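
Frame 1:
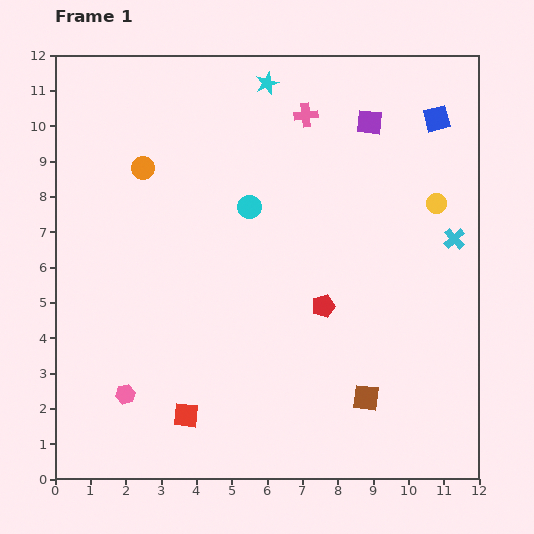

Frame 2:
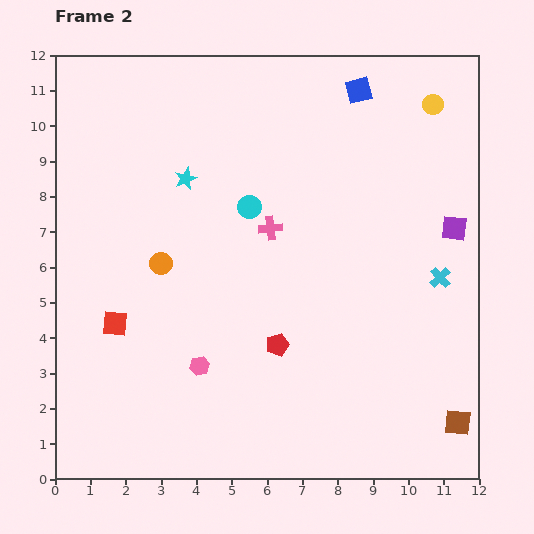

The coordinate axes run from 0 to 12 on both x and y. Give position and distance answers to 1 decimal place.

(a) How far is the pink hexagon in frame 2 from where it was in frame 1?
2.2

The pink hexagon moved from (2.0, 2.4) to (4.1, 3.2), a distance of √(2.1² + 0.8²) ≈ 2.2.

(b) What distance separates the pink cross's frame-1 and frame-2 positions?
3.4

The pink cross moved from (7.1, 10.3) to (6.1, 7.1), a distance of √(1.0² + 3.2²) ≈ 3.4.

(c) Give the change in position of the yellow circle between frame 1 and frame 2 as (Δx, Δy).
(-0.1, 2.8)

The yellow circle was at (10.8, 7.8) in frame 1 and (10.7, 10.6) in frame 2.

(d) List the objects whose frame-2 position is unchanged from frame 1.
the cyan circle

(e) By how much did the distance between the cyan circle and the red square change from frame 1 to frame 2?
-1.2

Distance in frame 1: 6.2. Distance in frame 2: 5.0.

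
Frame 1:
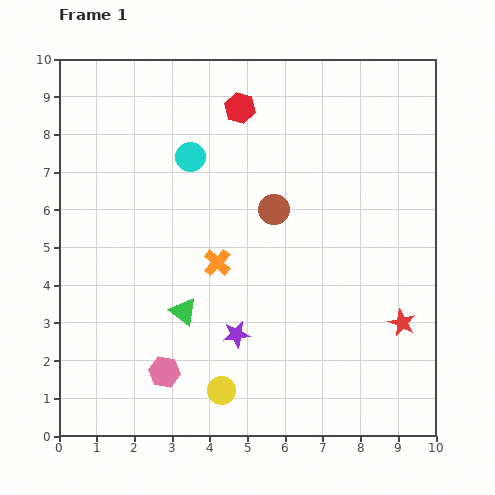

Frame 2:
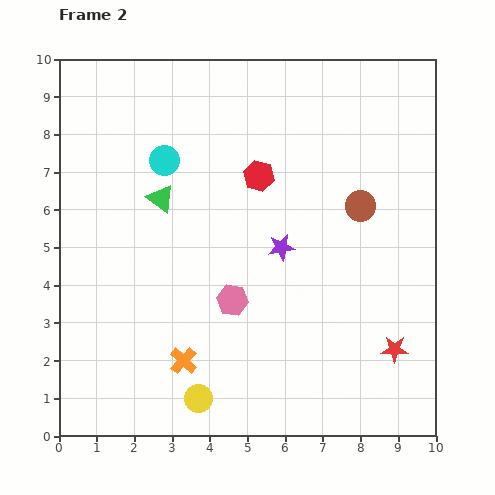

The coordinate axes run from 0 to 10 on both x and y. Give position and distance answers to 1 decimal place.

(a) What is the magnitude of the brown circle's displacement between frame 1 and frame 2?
2.3

The brown circle moved from (5.7, 6.0) to (8.0, 6.1), a distance of √(2.3² + 0.1²) ≈ 2.3.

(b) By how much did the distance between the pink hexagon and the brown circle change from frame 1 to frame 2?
-1.0

Distance in frame 1: 5.2. Distance in frame 2: 4.2.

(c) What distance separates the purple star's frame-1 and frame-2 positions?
2.6

The purple star moved from (4.7, 2.7) to (5.9, 5.0), a distance of √(1.2² + 2.3²) ≈ 2.6.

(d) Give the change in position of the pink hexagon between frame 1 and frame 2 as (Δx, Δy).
(1.8, 1.9)

The pink hexagon was at (2.8, 1.7) in frame 1 and (4.6, 3.6) in frame 2.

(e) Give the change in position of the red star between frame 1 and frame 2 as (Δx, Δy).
(-0.2, -0.7)

The red star was at (9.1, 3.0) in frame 1 and (8.9, 2.3) in frame 2.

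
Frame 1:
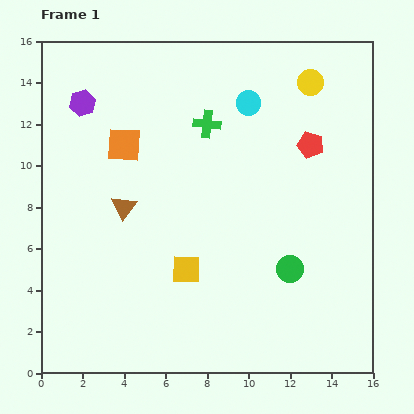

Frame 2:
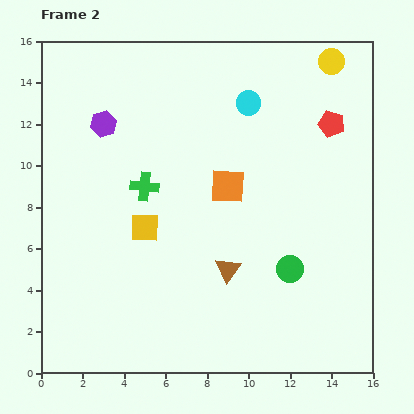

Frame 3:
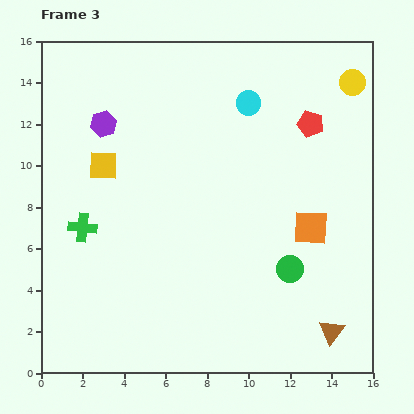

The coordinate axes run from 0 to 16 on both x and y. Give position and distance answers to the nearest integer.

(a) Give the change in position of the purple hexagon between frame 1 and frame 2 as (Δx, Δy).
(1, -1)

The purple hexagon was at (2, 13) in frame 1 and (3, 12) in frame 2.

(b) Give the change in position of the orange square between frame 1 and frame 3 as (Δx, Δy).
(9, -4)

The orange square was at (4, 11) in frame 1 and (13, 7) in frame 3.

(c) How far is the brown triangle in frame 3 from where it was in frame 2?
6

The brown triangle moved from (9, 5) to (14, 2), a distance of √(5² + 3²) ≈ 6.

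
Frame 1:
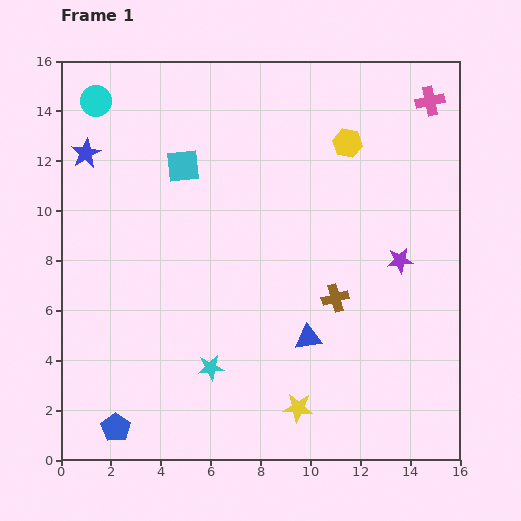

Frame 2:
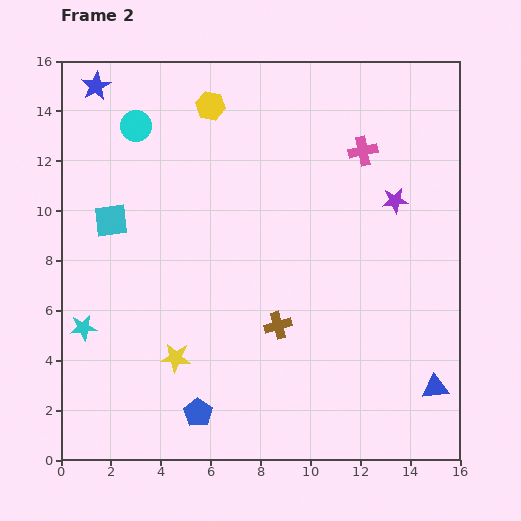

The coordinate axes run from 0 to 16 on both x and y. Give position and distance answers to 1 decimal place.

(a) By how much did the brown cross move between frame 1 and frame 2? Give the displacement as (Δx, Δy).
(-2.3, -1.1)

The brown cross was at (11.0, 6.5) in frame 1 and (8.7, 5.4) in frame 2.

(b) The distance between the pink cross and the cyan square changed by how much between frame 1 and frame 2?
+0.3

Distance in frame 1: 10.2. Distance in frame 2: 10.5.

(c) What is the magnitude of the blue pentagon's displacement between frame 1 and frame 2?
3.4

The blue pentagon moved from (2.2, 1.3) to (5.5, 1.9), a distance of √(3.3² + 0.6²) ≈ 3.4.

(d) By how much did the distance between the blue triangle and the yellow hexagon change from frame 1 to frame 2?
+6.4

Distance in frame 1: 8.0. Distance in frame 2: 14.4.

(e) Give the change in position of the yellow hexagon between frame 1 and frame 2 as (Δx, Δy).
(-5.5, 1.5)

The yellow hexagon was at (11.5, 12.7) in frame 1 and (6.0, 14.2) in frame 2.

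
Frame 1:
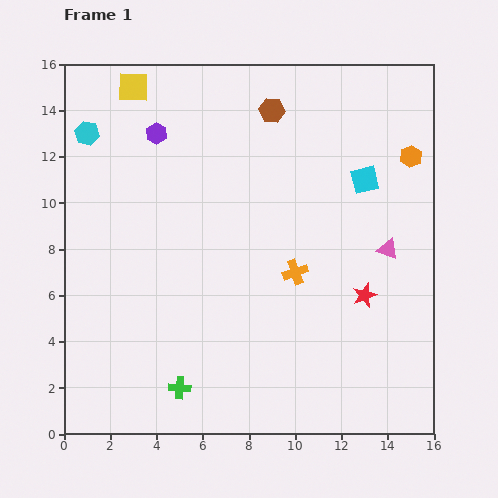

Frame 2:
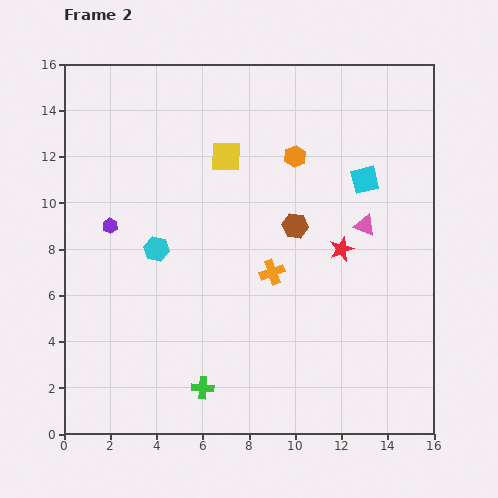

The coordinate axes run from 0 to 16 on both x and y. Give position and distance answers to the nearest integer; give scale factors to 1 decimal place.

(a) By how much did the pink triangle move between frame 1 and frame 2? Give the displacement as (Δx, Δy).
(-1, 1)

The pink triangle was at (14, 8) in frame 1 and (13, 9) in frame 2.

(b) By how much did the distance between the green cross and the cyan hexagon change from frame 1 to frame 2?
-6

Distance in frame 1: 12. Distance in frame 2: 6.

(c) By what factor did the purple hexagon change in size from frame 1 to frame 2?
0.7×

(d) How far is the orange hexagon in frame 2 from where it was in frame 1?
5

The orange hexagon moved from (15, 12) to (10, 12), a distance of √(5² + 0²) ≈ 5.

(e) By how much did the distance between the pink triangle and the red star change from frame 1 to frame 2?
-1

Distance in frame 1: 2. Distance in frame 2: 1.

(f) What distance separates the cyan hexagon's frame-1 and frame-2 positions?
6

The cyan hexagon moved from (1, 13) to (4, 8), a distance of √(3² + 5²) ≈ 6.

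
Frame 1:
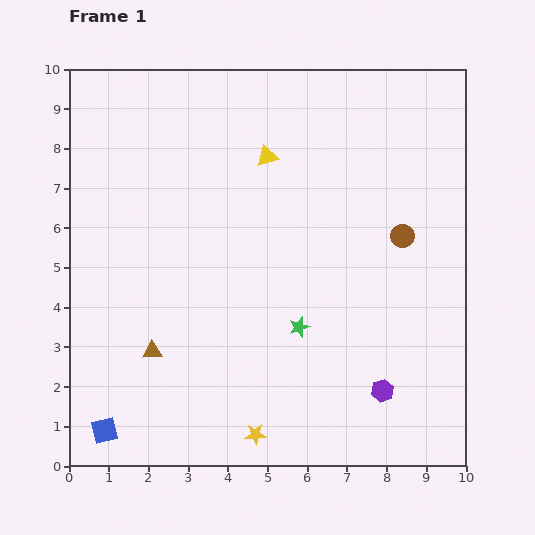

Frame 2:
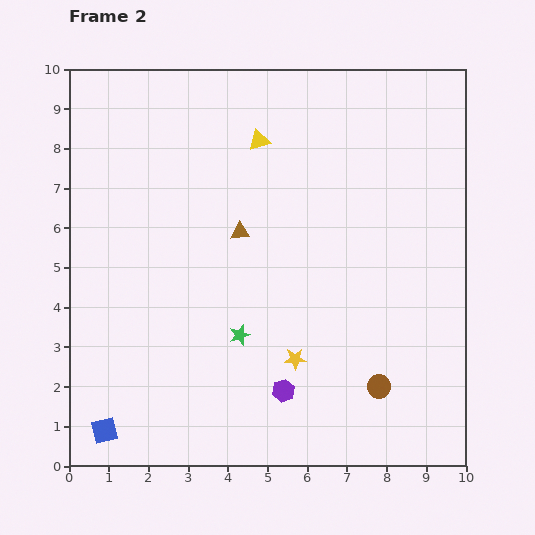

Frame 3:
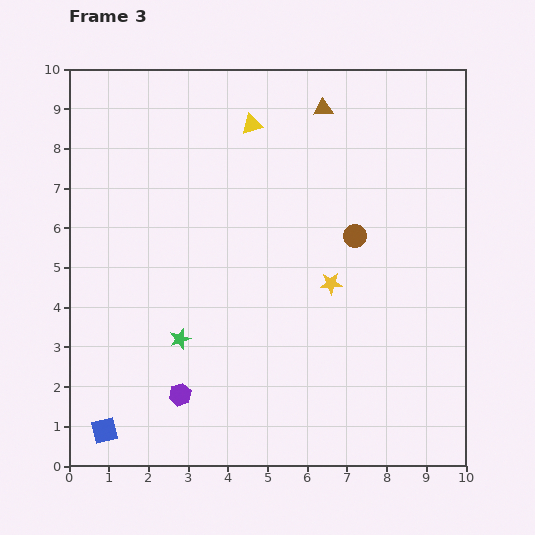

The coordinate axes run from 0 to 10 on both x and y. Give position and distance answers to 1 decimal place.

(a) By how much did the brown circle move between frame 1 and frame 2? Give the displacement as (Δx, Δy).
(-0.6, -3.8)

The brown circle was at (8.4, 5.8) in frame 1 and (7.8, 2.0) in frame 2.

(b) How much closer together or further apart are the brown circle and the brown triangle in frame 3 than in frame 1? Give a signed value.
-3.6

Distance in frame 1: 6.9. Distance in frame 3: 3.3.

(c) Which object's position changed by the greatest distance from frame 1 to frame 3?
the brown triangle

(moved 7.5; next 5.1)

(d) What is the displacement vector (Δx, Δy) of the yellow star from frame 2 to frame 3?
(0.9, 1.9)

The yellow star was at (5.7, 2.7) in frame 2 and (6.6, 4.6) in frame 3.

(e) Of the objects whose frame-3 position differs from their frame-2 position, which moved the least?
the yellow triangle

(moved 0.4)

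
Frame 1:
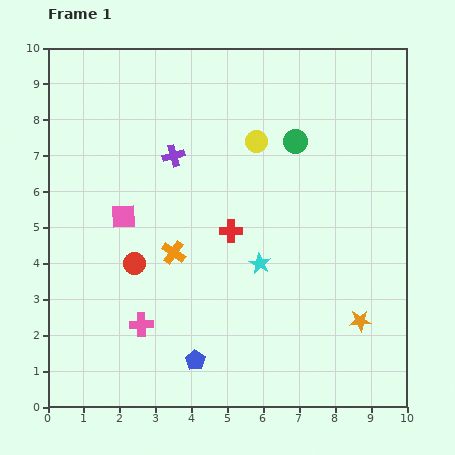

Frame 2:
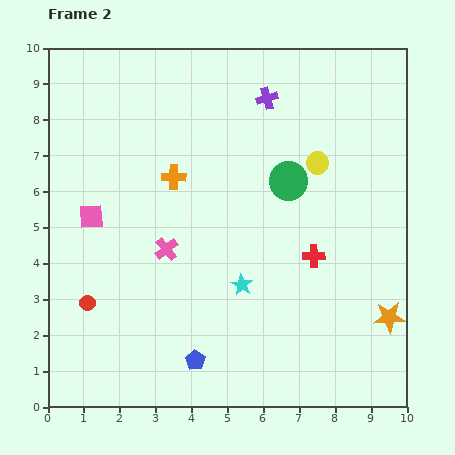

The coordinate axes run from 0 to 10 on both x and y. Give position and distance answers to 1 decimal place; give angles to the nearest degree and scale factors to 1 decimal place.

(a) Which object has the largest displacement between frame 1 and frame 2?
the purple cross

(moved 3.1; next 2.4)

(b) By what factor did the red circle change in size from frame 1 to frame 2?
0.7×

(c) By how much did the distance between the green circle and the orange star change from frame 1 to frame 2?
-0.6

Distance in frame 1: 5.3. Distance in frame 2: 4.7.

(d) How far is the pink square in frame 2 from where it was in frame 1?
0.9

The pink square moved from (2.1, 5.3) to (1.2, 5.3), a distance of √(0.9² + 0.0²) ≈ 0.9.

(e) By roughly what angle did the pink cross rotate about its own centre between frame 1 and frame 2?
39° counter-clockwise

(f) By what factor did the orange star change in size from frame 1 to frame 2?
1.5×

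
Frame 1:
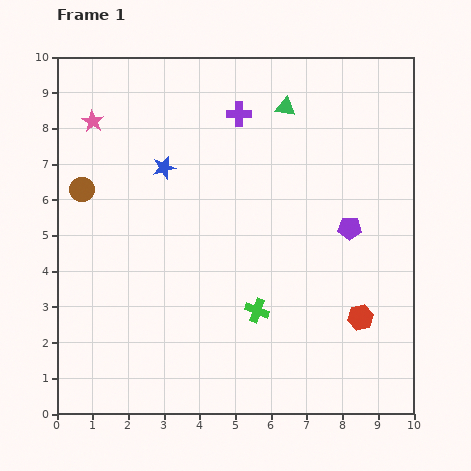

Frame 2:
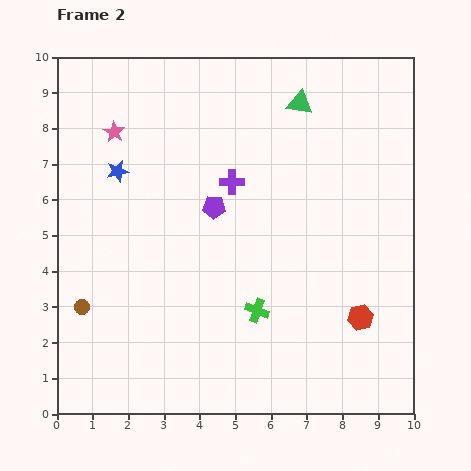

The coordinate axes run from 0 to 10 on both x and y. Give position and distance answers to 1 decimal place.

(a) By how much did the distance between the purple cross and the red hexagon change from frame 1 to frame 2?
-1.4

Distance in frame 1: 6.6. Distance in frame 2: 5.2.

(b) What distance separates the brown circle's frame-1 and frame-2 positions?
3.3

The brown circle moved from (0.7, 6.3) to (0.7, 3.0), a distance of √(0.0² + 3.3²) ≈ 3.3.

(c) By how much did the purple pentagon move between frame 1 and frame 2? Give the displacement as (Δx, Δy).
(-3.8, 0.6)

The purple pentagon was at (8.2, 5.2) in frame 1 and (4.4, 5.8) in frame 2.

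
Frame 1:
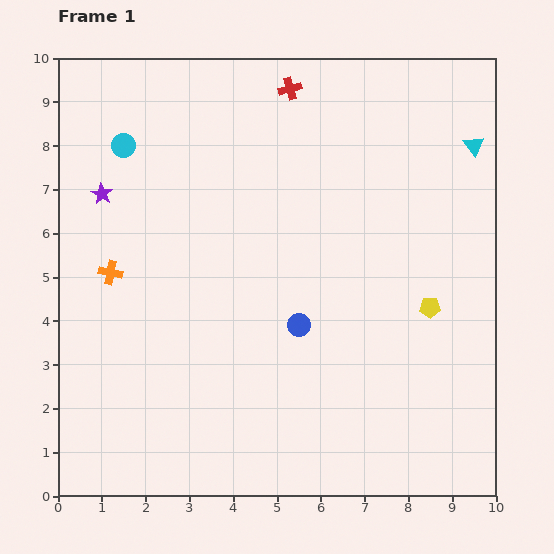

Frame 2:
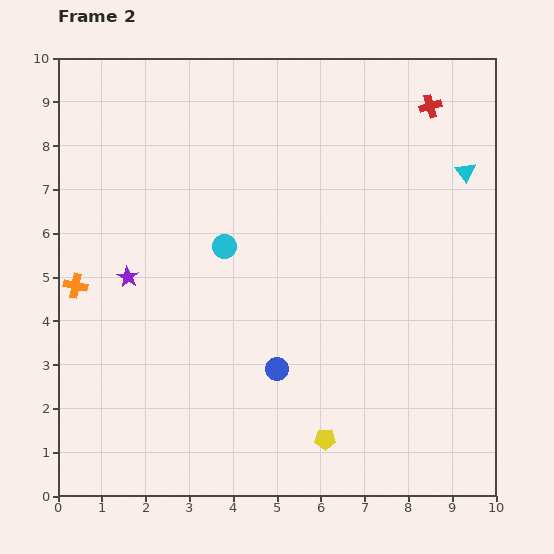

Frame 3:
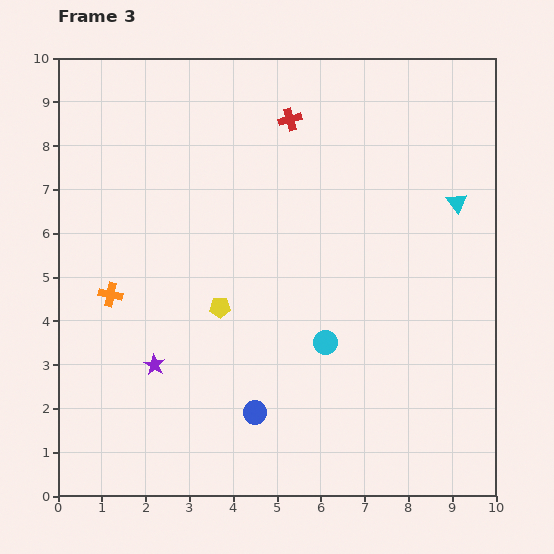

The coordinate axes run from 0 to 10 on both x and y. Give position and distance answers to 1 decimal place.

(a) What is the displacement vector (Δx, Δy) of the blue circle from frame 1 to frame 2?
(-0.5, -1.0)

The blue circle was at (5.5, 3.9) in frame 1 and (5.0, 2.9) in frame 2.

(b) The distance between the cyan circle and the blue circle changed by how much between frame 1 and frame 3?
-3.4

Distance in frame 1: 5.7. Distance in frame 3: 2.3.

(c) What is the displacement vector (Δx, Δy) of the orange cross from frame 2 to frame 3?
(0.8, -0.2)

The orange cross was at (0.4, 4.8) in frame 2 and (1.2, 4.6) in frame 3.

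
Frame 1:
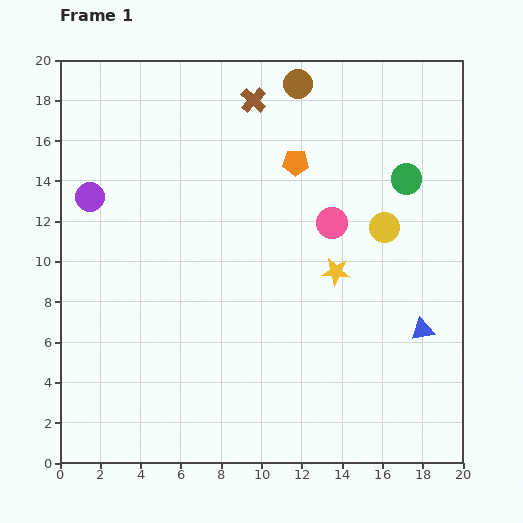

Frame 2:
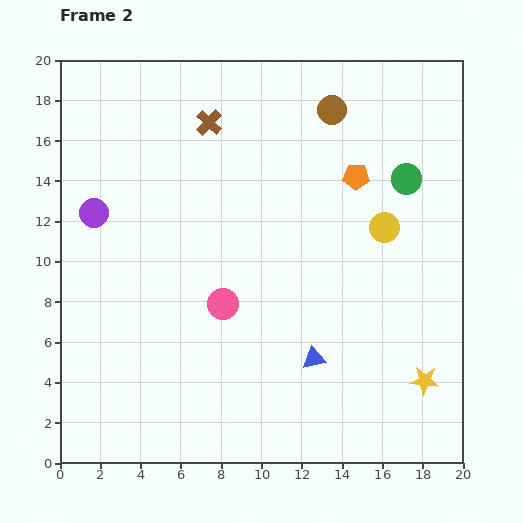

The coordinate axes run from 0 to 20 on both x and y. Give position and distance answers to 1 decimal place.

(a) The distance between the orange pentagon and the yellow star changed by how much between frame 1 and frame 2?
+4.9

Distance in frame 1: 5.8. Distance in frame 2: 10.7.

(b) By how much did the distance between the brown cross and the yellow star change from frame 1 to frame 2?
+7.3

Distance in frame 1: 9.4. Distance in frame 2: 16.7.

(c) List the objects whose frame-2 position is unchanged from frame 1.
the yellow circle, the green circle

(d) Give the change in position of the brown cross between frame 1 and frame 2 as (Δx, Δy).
(-2.2, -1.1)

The brown cross was at (9.6, 18.0) in frame 1 and (7.4, 16.9) in frame 2.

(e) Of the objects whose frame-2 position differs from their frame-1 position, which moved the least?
the purple circle

(moved 0.8)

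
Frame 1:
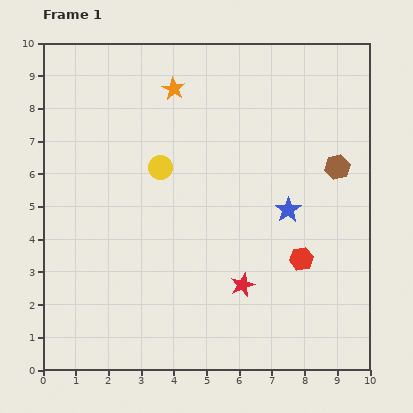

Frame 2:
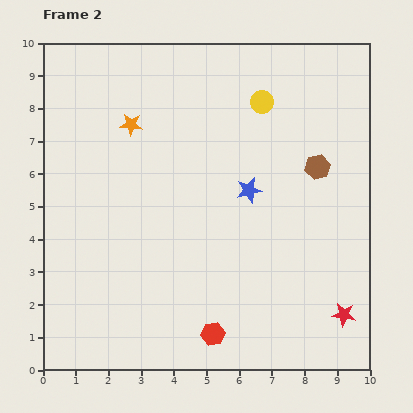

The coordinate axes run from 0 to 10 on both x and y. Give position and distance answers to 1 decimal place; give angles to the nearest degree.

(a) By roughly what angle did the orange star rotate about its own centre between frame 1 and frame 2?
26° counter-clockwise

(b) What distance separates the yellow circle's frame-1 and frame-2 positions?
3.7

The yellow circle moved from (3.6, 6.2) to (6.7, 8.2), a distance of √(3.1² + 2.0²) ≈ 3.7.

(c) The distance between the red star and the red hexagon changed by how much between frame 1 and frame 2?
+2.0

Distance in frame 1: 2.0. Distance in frame 2: 4.0.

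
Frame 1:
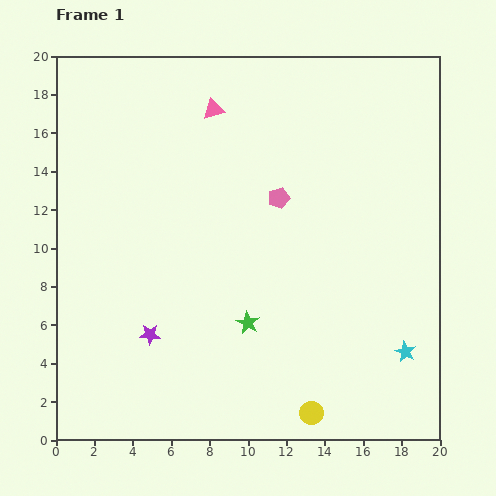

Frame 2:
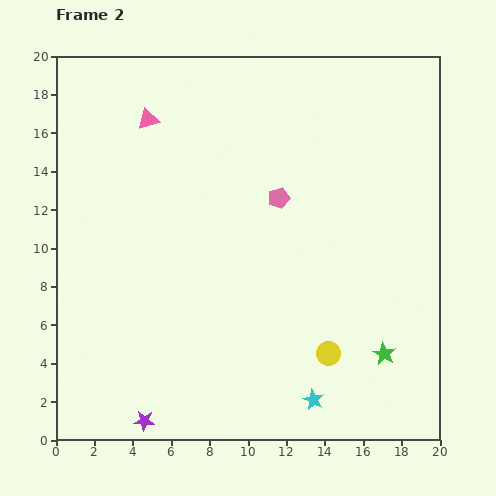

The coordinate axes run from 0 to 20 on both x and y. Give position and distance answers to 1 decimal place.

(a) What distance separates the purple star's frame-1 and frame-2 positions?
4.5

The purple star moved from (4.9, 5.5) to (4.6, 1.0), a distance of √(0.3² + 4.5²) ≈ 4.5.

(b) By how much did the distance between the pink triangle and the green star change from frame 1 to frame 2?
+6.1

Distance in frame 1: 11.2. Distance in frame 2: 17.3.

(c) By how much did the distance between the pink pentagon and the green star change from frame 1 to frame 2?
+3.1

Distance in frame 1: 6.7. Distance in frame 2: 9.8.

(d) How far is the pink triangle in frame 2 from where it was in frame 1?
3.4

The pink triangle moved from (8.2, 17.2) to (4.8, 16.7), a distance of √(3.4² + 0.5²) ≈ 3.4.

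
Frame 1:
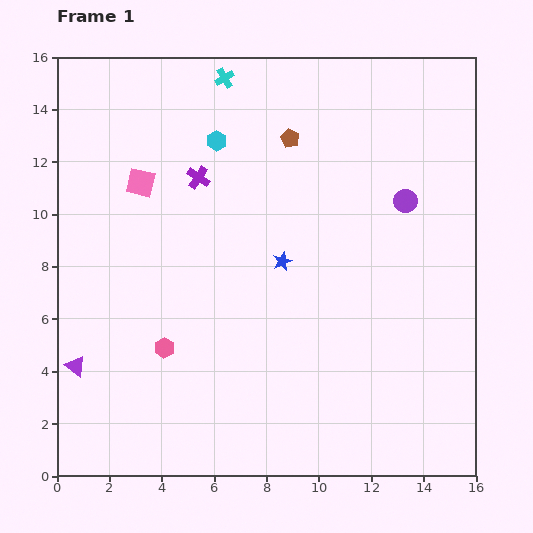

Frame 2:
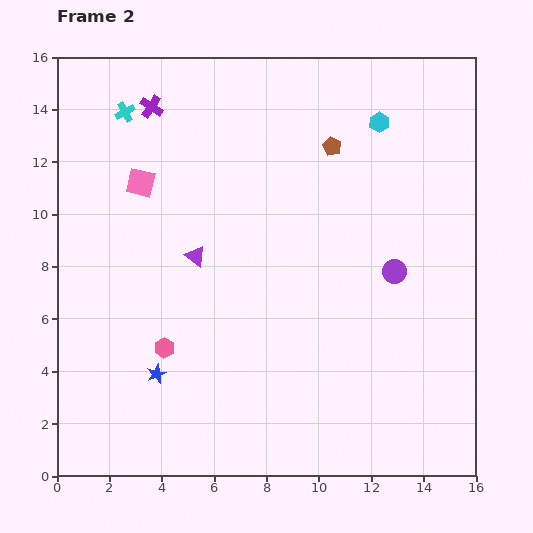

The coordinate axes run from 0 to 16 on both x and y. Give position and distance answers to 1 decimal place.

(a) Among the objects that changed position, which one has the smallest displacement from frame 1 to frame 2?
the brown pentagon

(moved 1.6)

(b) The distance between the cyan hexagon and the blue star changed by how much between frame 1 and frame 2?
+7.6

Distance in frame 1: 5.2. Distance in frame 2: 12.8.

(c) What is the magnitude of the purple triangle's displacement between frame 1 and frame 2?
6.2

The purple triangle moved from (0.7, 4.2) to (5.3, 8.4), a distance of √(4.6² + 4.2²) ≈ 6.2.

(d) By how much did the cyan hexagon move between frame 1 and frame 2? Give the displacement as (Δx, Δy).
(6.2, 0.7)

The cyan hexagon was at (6.1, 12.8) in frame 1 and (12.3, 13.5) in frame 2.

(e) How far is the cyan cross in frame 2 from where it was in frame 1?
4.0

The cyan cross moved from (6.4, 15.2) to (2.6, 13.9), a distance of √(3.8² + 1.3²) ≈ 4.0.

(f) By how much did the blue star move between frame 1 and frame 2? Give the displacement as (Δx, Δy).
(-4.8, -4.3)

The blue star was at (8.6, 8.2) in frame 1 and (3.8, 3.9) in frame 2.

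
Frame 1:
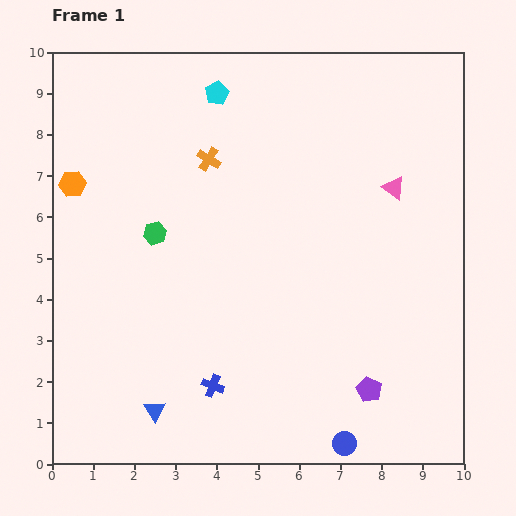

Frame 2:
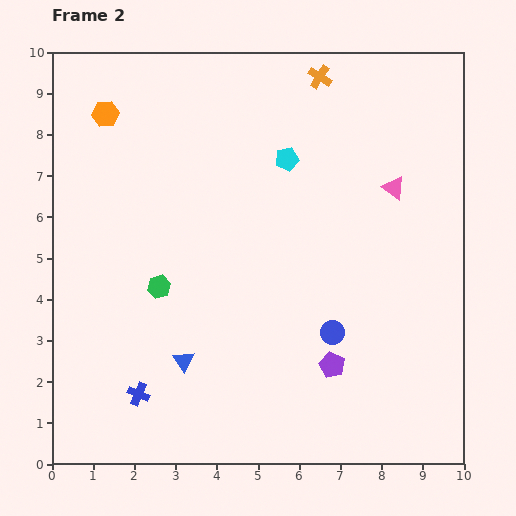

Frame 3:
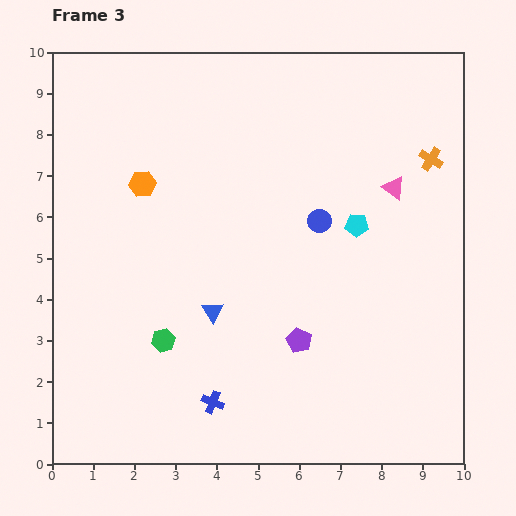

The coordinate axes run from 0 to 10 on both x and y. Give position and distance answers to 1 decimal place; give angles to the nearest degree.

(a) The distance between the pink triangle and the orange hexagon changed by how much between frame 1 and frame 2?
-0.6

Distance in frame 1: 7.8. Distance in frame 2: 7.2.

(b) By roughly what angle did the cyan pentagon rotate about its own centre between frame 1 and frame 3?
30° clockwise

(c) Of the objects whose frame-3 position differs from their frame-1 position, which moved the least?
the blue cross

(moved 0.4)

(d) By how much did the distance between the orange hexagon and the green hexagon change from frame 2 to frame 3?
-0.6

Distance in frame 2: 4.4. Distance in frame 3: 3.8.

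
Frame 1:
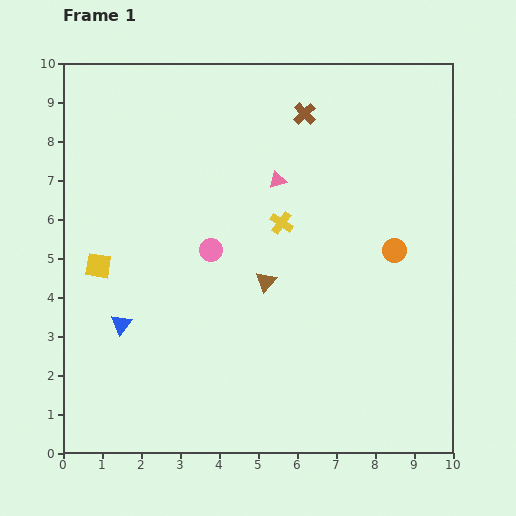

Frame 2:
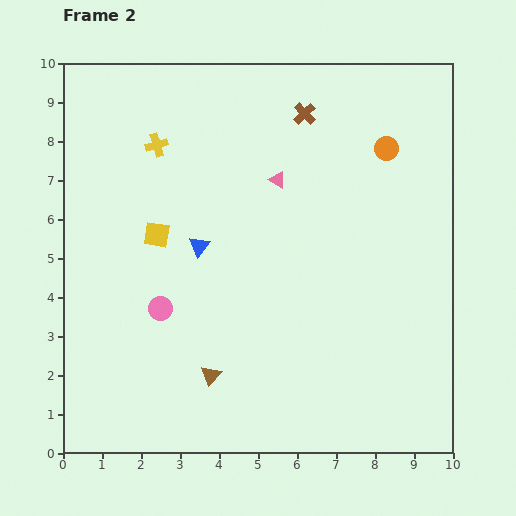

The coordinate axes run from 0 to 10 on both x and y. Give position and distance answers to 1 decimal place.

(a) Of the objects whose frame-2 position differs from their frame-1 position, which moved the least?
the yellow square

(moved 1.7)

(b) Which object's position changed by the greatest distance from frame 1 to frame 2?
the yellow cross

(moved 3.8; next 2.8)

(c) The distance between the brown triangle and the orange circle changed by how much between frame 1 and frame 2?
+3.9

Distance in frame 1: 3.4. Distance in frame 2: 7.3.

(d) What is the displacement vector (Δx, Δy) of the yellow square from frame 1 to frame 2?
(1.5, 0.8)

The yellow square was at (0.9, 4.8) in frame 1 and (2.4, 5.6) in frame 2.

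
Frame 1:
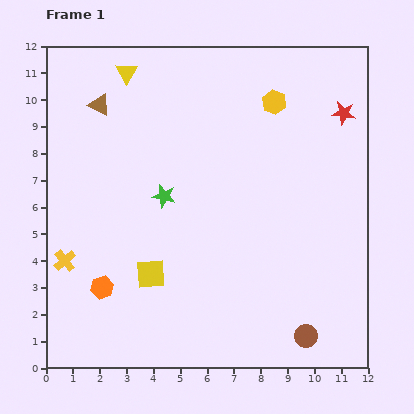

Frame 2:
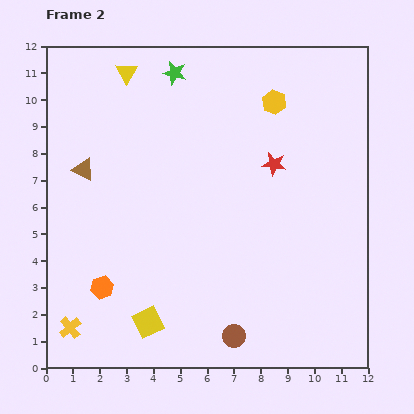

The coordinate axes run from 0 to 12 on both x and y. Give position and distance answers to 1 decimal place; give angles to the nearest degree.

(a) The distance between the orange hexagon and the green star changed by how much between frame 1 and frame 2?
+4.3

Distance in frame 1: 4.1. Distance in frame 2: 8.4.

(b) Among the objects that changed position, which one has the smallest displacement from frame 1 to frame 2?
the yellow square

(moved 1.8)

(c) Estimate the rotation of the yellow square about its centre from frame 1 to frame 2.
21° counter-clockwise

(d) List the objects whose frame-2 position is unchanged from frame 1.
the yellow hexagon, the orange hexagon, the yellow triangle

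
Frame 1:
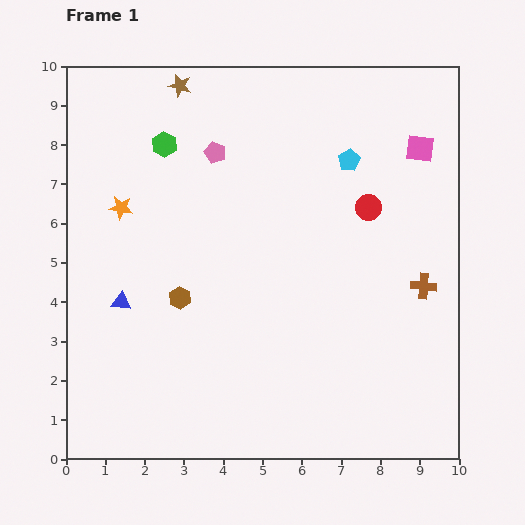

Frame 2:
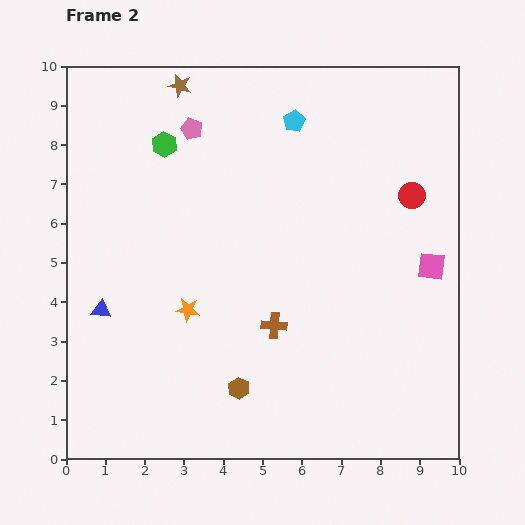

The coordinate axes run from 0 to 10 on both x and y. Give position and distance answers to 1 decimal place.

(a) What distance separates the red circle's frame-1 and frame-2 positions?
1.1

The red circle moved from (7.7, 6.4) to (8.8, 6.7), a distance of √(1.1² + 0.3²) ≈ 1.1.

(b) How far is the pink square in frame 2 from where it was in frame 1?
3.0

The pink square moved from (9.0, 7.9) to (9.3, 4.9), a distance of √(0.3² + 3.0²) ≈ 3.0.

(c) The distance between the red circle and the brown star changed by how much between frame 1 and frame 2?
+0.8

Distance in frame 1: 5.7. Distance in frame 2: 6.5.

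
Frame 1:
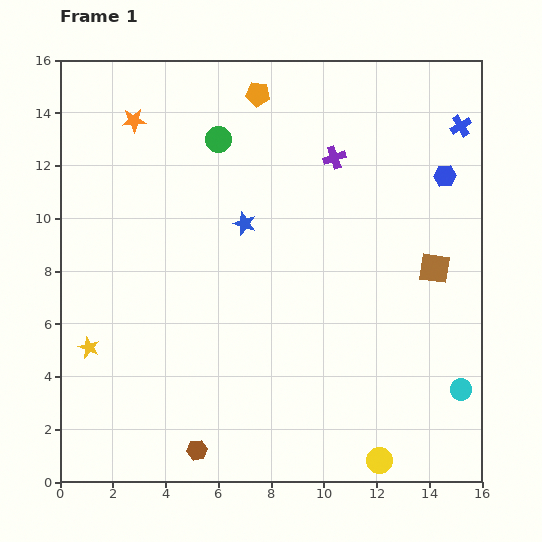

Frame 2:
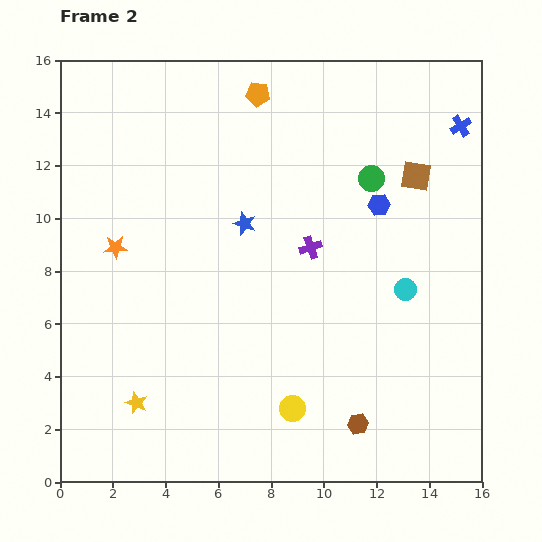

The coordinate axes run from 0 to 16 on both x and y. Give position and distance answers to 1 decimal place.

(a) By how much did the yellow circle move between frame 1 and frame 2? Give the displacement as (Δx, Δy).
(-3.3, 2.0)

The yellow circle was at (12.1, 0.8) in frame 1 and (8.8, 2.8) in frame 2.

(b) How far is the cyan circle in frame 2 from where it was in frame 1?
4.3

The cyan circle moved from (15.2, 3.5) to (13.1, 7.3), a distance of √(2.1² + 3.8²) ≈ 4.3.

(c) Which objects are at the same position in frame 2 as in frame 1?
the blue cross, the blue star, the orange pentagon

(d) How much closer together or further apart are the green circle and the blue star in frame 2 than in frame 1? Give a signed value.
+1.7

Distance in frame 1: 3.4. Distance in frame 2: 5.1.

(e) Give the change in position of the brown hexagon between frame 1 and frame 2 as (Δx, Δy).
(6.1, 1.0)

The brown hexagon was at (5.2, 1.2) in frame 1 and (11.3, 2.2) in frame 2.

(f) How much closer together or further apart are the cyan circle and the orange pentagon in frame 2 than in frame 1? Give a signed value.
-4.3

Distance in frame 1: 13.6. Distance in frame 2: 9.3.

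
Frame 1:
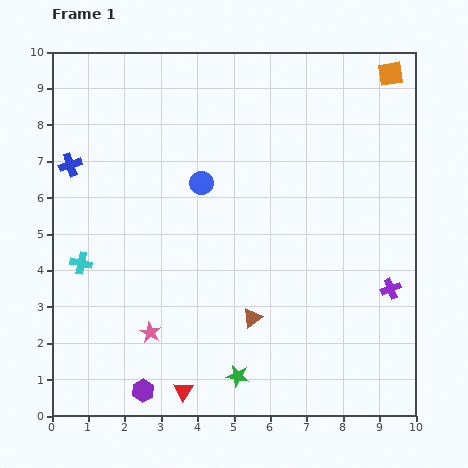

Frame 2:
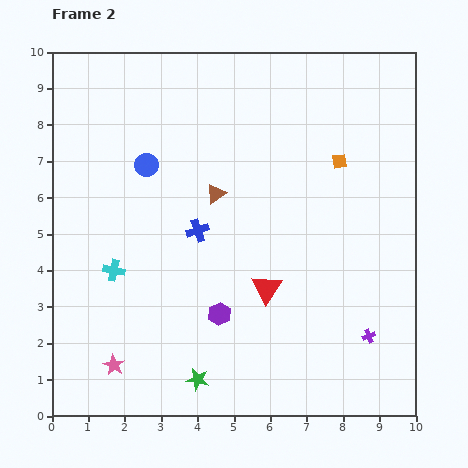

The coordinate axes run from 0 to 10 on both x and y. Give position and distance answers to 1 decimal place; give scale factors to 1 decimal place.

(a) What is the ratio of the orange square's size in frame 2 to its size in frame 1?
0.6×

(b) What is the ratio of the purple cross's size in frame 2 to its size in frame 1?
0.7×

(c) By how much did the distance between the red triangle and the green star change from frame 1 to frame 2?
+1.5

Distance in frame 1: 1.6. Distance in frame 2: 3.1.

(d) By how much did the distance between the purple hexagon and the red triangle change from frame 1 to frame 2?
+0.4

Distance in frame 1: 1.1. Distance in frame 2: 1.5.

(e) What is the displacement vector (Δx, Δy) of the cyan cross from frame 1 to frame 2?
(0.9, -0.2)

The cyan cross was at (0.8, 4.2) in frame 1 and (1.7, 4.0) in frame 2.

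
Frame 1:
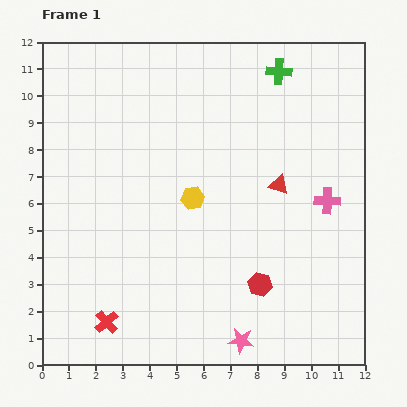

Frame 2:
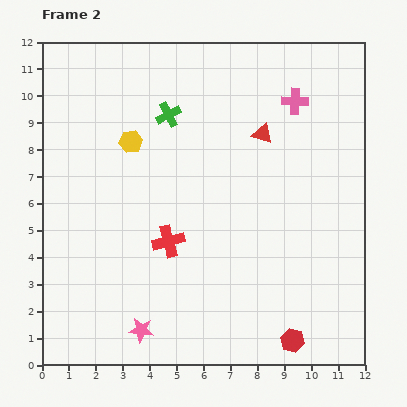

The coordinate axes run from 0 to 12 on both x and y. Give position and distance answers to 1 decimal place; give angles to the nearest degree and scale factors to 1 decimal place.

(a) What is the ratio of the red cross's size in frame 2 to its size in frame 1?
1.3×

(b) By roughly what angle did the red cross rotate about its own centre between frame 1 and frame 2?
27° clockwise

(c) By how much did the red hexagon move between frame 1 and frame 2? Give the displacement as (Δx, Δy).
(1.2, -2.1)

The red hexagon was at (8.1, 3.0) in frame 1 and (9.3, 0.9) in frame 2.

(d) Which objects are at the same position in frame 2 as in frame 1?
none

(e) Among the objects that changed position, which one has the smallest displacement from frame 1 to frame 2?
the red triangle

(moved 2.0)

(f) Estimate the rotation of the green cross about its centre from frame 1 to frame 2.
31° counter-clockwise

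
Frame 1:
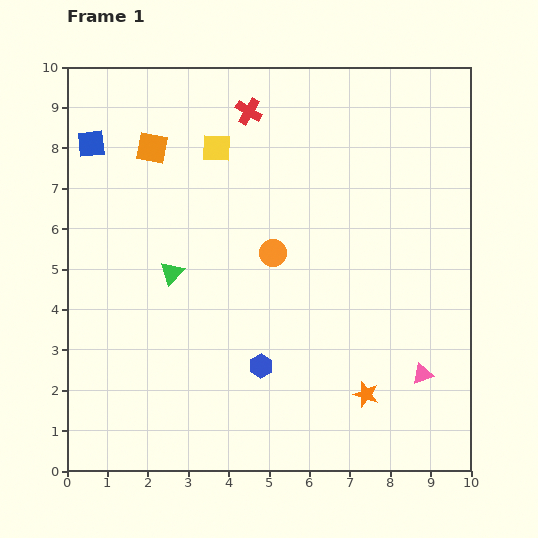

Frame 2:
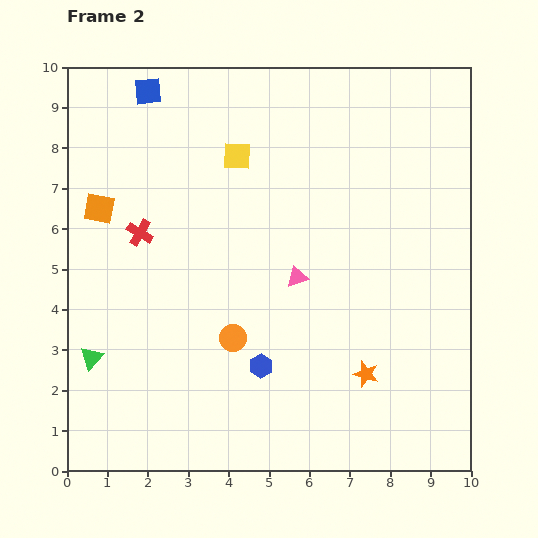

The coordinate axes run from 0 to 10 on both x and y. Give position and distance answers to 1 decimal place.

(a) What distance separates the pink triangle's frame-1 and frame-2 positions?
3.9

The pink triangle moved from (8.8, 2.4) to (5.7, 4.8), a distance of √(3.1² + 2.4²) ≈ 3.9.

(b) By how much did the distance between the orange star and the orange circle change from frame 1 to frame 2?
-0.8

Distance in frame 1: 4.2. Distance in frame 2: 3.4.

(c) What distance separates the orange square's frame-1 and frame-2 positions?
2.0

The orange square moved from (2.1, 8.0) to (0.8, 6.5), a distance of √(1.3² + 1.5²) ≈ 2.0.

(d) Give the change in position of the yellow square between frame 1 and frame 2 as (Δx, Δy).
(0.5, -0.2)

The yellow square was at (3.7, 8.0) in frame 1 and (4.2, 7.8) in frame 2.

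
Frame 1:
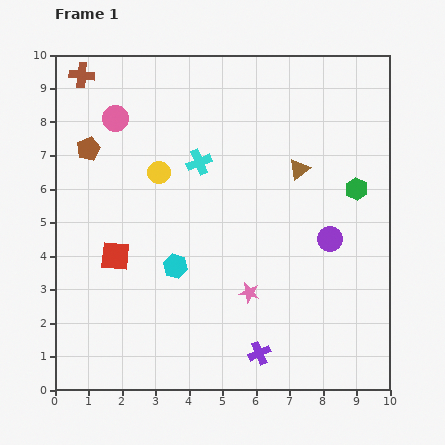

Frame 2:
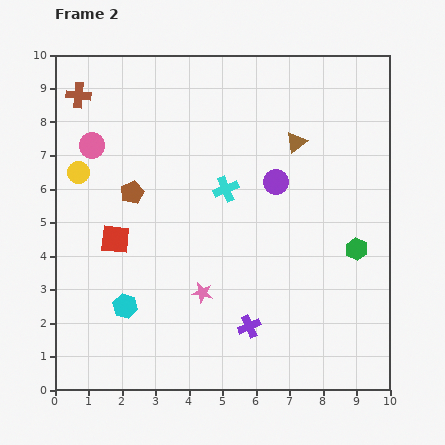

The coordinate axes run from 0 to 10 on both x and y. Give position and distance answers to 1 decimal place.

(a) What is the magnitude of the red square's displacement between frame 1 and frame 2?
0.5

The red square moved from (1.8, 4.0) to (1.8, 4.5), a distance of √(0.0² + 0.5²) ≈ 0.5.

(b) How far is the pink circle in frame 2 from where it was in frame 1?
1.1

The pink circle moved from (1.8, 8.1) to (1.1, 7.3), a distance of √(0.7² + 0.8²) ≈ 1.1.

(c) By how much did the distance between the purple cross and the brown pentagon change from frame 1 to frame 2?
-2.7

Distance in frame 1: 8.0. Distance in frame 2: 5.3.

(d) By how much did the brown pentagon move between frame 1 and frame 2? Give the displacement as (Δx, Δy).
(1.3, -1.3)

The brown pentagon was at (1.0, 7.2) in frame 1 and (2.3, 5.9) in frame 2.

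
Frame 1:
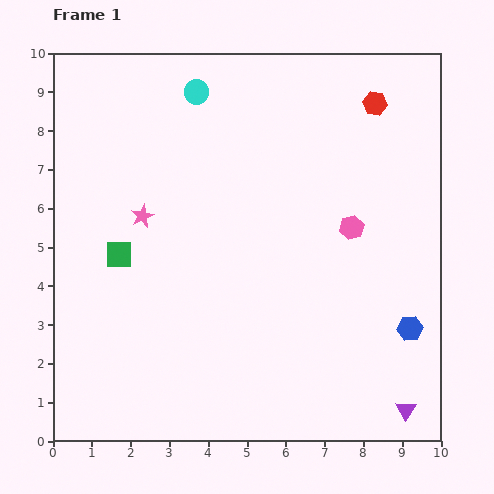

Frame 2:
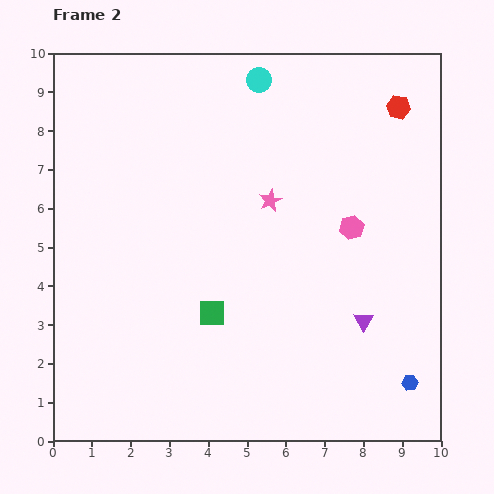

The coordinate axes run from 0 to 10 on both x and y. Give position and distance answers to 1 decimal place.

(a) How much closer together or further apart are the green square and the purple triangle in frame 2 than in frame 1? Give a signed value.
-4.5

Distance in frame 1: 8.4. Distance in frame 2: 3.9.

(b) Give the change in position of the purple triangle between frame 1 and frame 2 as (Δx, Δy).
(-1.1, 2.3)

The purple triangle was at (9.1, 0.8) in frame 1 and (8.0, 3.1) in frame 2.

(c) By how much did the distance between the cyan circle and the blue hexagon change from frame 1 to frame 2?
+0.5

Distance in frame 1: 8.2. Distance in frame 2: 8.7.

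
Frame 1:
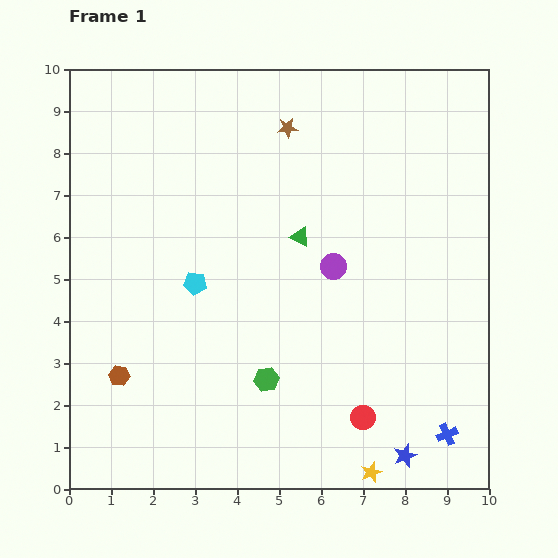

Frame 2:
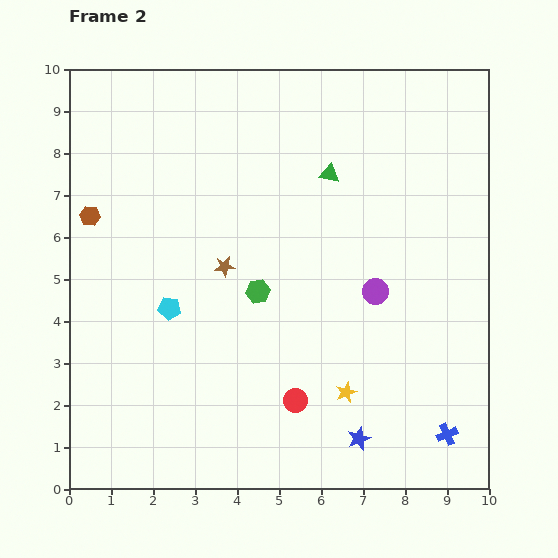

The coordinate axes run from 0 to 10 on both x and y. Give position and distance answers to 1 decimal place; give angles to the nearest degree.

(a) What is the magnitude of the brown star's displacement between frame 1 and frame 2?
3.6

The brown star moved from (5.2, 8.6) to (3.7, 5.3), a distance of √(1.5² + 3.3²) ≈ 3.6.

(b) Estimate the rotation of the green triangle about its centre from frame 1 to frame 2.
16° counter-clockwise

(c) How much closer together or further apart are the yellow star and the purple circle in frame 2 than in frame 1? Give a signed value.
-2.5

Distance in frame 1: 5.0. Distance in frame 2: 2.5.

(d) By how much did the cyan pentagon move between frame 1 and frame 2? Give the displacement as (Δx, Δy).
(-0.6, -0.6)

The cyan pentagon was at (3.0, 4.9) in frame 1 and (2.4, 4.3) in frame 2.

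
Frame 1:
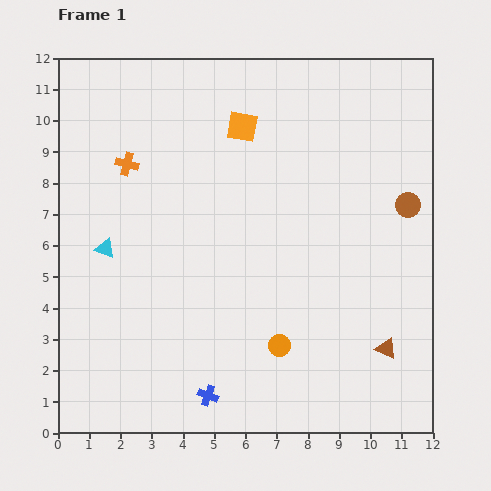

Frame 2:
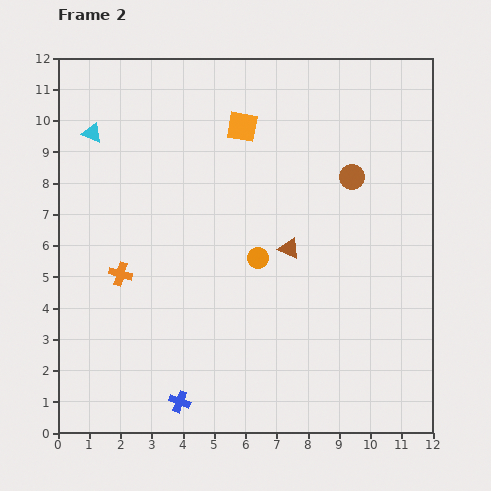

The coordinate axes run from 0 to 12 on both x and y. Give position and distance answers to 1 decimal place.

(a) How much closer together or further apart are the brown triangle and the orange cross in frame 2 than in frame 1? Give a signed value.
-4.7

Distance in frame 1: 10.2. Distance in frame 2: 5.5.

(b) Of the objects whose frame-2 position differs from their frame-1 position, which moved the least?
the blue cross

(moved 0.9)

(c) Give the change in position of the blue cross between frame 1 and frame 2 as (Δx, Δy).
(-0.9, -0.2)

The blue cross was at (4.8, 1.2) in frame 1 and (3.9, 1.0) in frame 2.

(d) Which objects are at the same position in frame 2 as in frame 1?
the orange square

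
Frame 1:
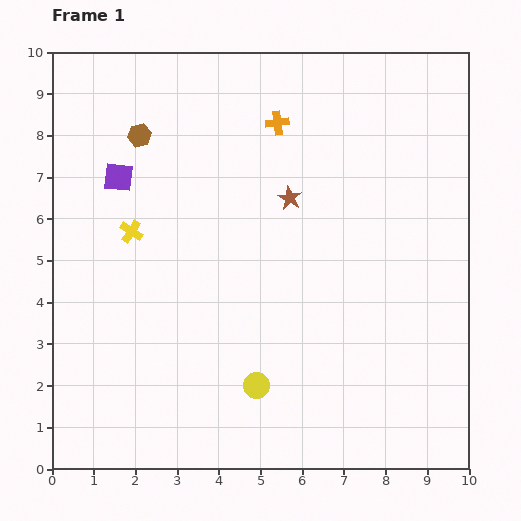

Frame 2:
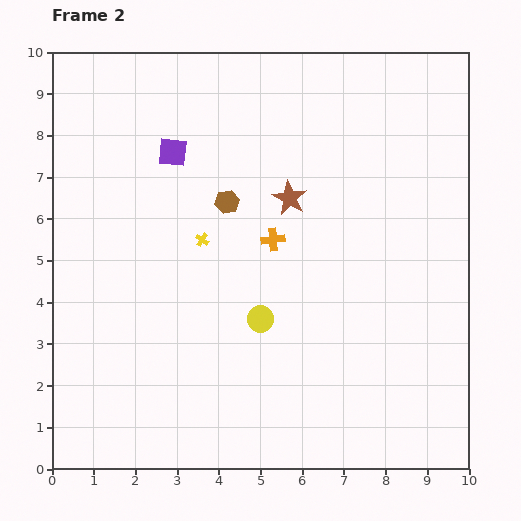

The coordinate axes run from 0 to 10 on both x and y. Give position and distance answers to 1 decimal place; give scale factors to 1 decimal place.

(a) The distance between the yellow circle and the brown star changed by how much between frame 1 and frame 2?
-1.6

Distance in frame 1: 4.6. Distance in frame 2: 3.0.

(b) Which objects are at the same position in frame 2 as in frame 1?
the brown star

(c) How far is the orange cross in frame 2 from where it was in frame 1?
2.8

The orange cross moved from (5.4, 8.3) to (5.3, 5.5), a distance of √(0.1² + 2.8²) ≈ 2.8.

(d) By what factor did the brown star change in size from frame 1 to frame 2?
1.4×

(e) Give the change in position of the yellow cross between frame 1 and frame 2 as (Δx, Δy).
(1.7, -0.2)

The yellow cross was at (1.9, 5.7) in frame 1 and (3.6, 5.5) in frame 2.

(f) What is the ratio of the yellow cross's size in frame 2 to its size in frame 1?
0.6×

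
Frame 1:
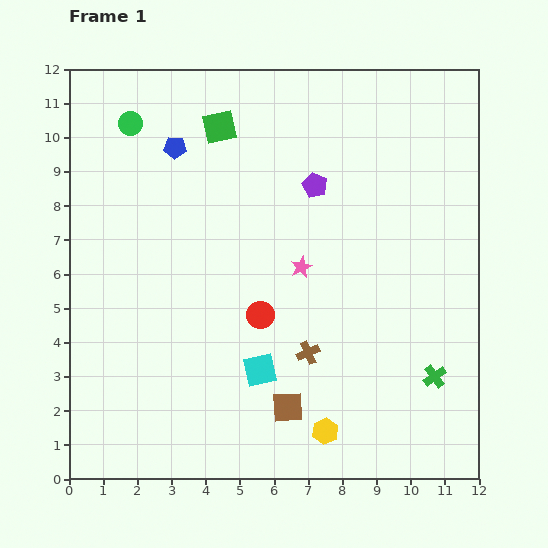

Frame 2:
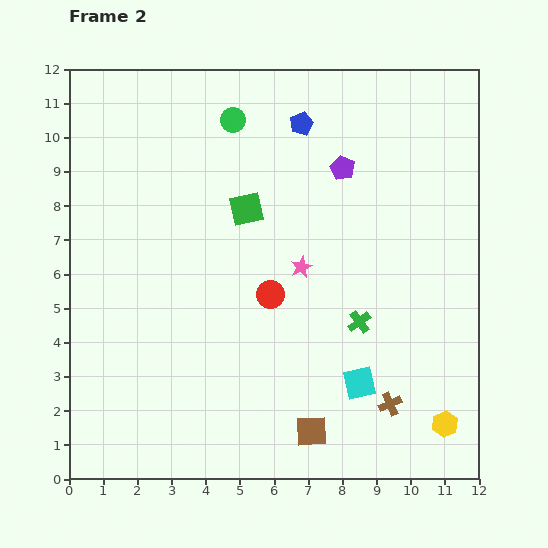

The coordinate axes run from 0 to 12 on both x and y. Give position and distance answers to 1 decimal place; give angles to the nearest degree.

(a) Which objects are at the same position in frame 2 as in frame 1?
the pink star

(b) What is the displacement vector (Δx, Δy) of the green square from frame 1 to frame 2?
(0.8, -2.4)

The green square was at (4.4, 10.3) in frame 1 and (5.2, 7.9) in frame 2.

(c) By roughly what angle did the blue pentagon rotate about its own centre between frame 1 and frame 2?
25° counter-clockwise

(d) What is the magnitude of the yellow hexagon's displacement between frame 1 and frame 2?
3.5

The yellow hexagon moved from (7.5, 1.4) to (11.0, 1.6), a distance of √(3.5² + 0.2²) ≈ 3.5.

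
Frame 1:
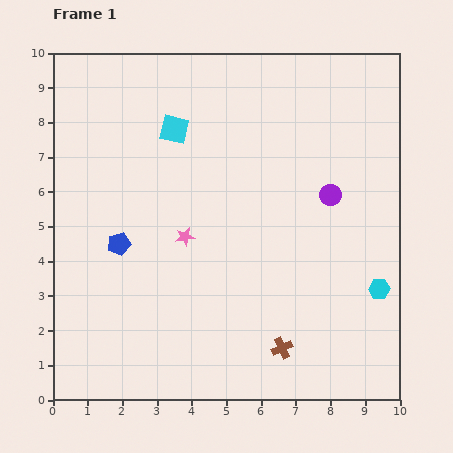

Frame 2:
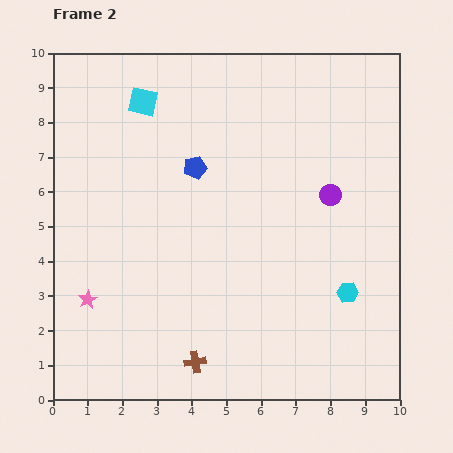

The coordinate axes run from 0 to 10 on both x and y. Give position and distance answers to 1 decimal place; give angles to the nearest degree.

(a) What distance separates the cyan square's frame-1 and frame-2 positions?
1.2

The cyan square moved from (3.5, 7.8) to (2.6, 8.6), a distance of √(0.9² + 0.8²) ≈ 1.2.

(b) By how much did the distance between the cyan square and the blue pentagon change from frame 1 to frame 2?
-1.3

Distance in frame 1: 3.7. Distance in frame 2: 2.4.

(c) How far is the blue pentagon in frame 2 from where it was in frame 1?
3.1

The blue pentagon moved from (1.9, 4.5) to (4.1, 6.7), a distance of √(2.2² + 2.2²) ≈ 3.1.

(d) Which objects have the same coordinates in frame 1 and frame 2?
the purple circle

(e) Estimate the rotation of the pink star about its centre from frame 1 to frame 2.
17° counter-clockwise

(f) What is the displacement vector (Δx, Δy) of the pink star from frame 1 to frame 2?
(-2.8, -1.8)

The pink star was at (3.8, 4.7) in frame 1 and (1.0, 2.9) in frame 2.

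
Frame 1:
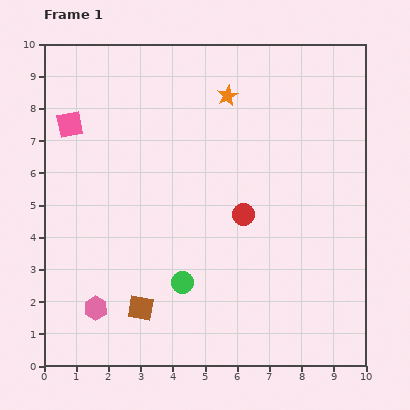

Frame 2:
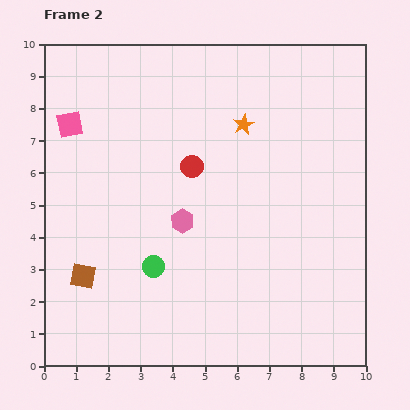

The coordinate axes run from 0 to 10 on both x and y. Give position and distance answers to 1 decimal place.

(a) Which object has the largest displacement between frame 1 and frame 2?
the pink hexagon

(moved 3.8; next 2.2)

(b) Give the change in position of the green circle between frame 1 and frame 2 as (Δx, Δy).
(-0.9, 0.5)

The green circle was at (4.3, 2.6) in frame 1 and (3.4, 3.1) in frame 2.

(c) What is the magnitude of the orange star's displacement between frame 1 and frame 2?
1.0

The orange star moved from (5.7, 8.4) to (6.2, 7.5), a distance of √(0.5² + 0.9²) ≈ 1.0.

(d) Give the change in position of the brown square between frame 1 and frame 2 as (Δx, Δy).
(-1.8, 1.0)

The brown square was at (3.0, 1.8) in frame 1 and (1.2, 2.8) in frame 2.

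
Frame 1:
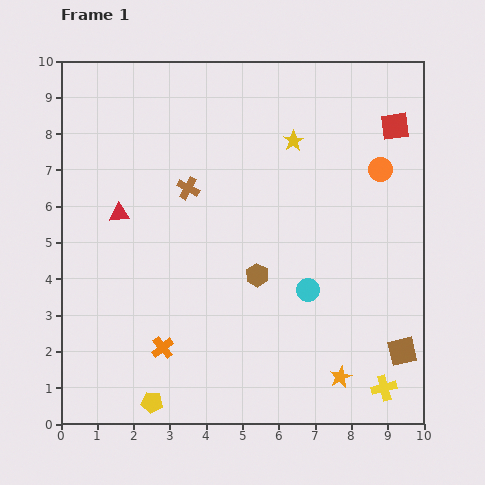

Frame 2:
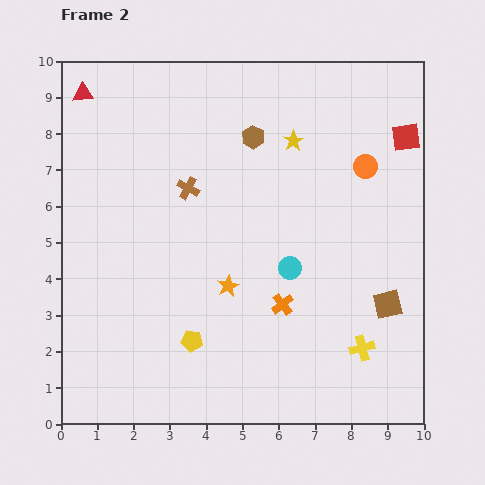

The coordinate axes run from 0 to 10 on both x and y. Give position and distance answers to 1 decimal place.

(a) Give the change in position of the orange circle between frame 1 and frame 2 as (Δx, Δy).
(-0.4, 0.1)

The orange circle was at (8.8, 7.0) in frame 1 and (8.4, 7.1) in frame 2.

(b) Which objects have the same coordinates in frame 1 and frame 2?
the brown cross, the yellow star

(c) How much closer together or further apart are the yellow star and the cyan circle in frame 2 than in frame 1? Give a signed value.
-0.6

Distance in frame 1: 4.1. Distance in frame 2: 3.5.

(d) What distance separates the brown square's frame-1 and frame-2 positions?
1.4

The brown square moved from (9.4, 2.0) to (9.0, 3.3), a distance of √(0.4² + 1.3²) ≈ 1.4.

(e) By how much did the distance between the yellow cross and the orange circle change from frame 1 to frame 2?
-1.0

Distance in frame 1: 6.0. Distance in frame 2: 5.0.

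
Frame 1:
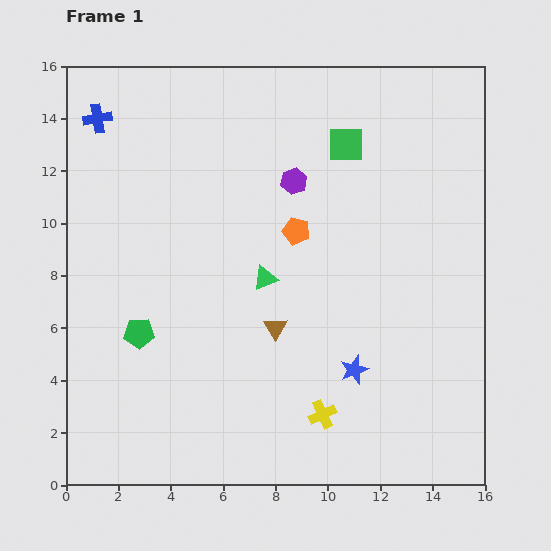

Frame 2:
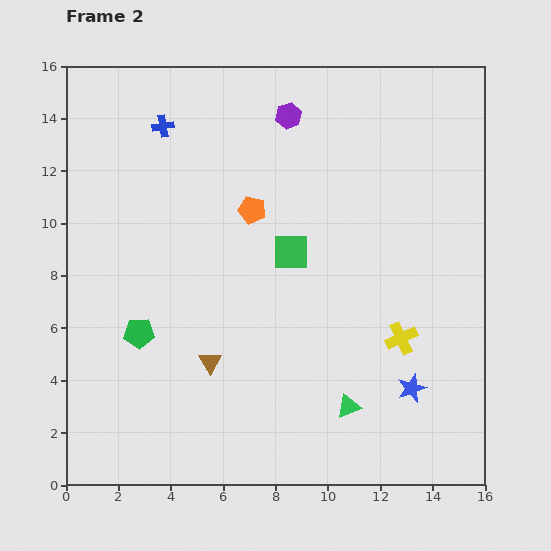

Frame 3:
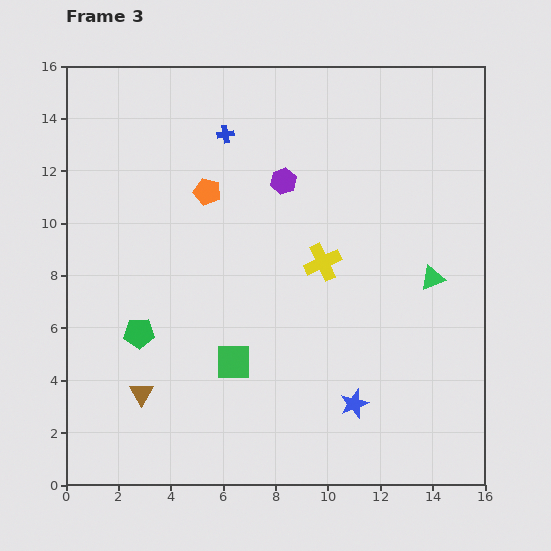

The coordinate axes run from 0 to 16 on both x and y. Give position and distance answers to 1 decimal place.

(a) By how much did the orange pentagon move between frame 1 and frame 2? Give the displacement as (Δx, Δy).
(-1.7, 0.8)

The orange pentagon was at (8.8, 9.7) in frame 1 and (7.1, 10.5) in frame 2.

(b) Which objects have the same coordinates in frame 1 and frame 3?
the green pentagon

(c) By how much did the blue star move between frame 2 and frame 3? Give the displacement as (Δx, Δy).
(-2.2, -0.6)

The blue star was at (13.2, 3.7) in frame 2 and (11.0, 3.1) in frame 3.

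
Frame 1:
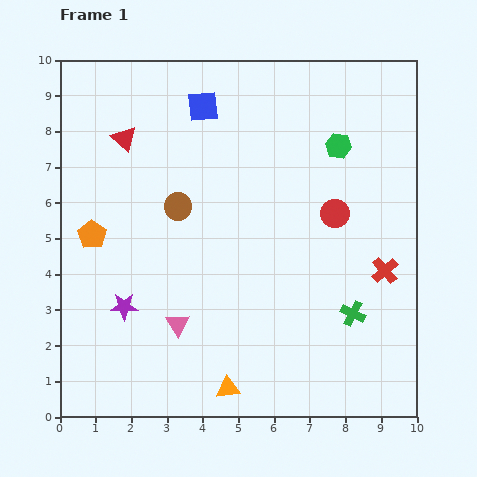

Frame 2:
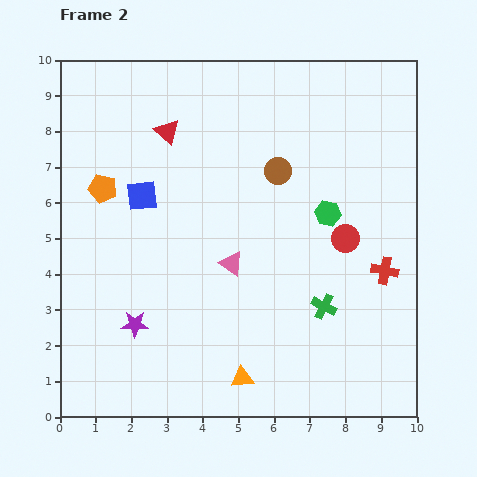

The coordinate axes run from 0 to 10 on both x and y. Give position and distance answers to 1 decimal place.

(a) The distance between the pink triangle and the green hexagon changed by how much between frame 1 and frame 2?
-3.7

Distance in frame 1: 6.7. Distance in frame 2: 3.0.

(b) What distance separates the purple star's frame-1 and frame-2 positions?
0.6

The purple star moved from (1.8, 3.1) to (2.1, 2.6), a distance of √(0.3² + 0.5²) ≈ 0.6.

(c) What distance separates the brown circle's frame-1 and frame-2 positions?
3.0

The brown circle moved from (3.3, 5.9) to (6.1, 6.9), a distance of √(2.8² + 1.0²) ≈ 3.0.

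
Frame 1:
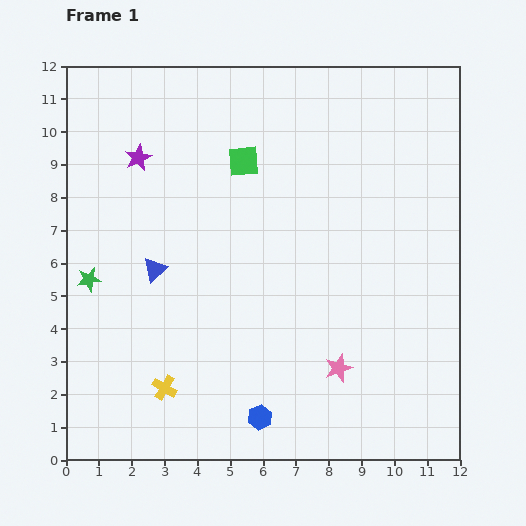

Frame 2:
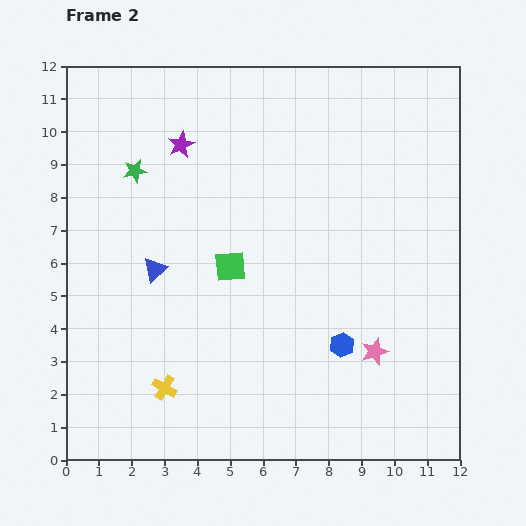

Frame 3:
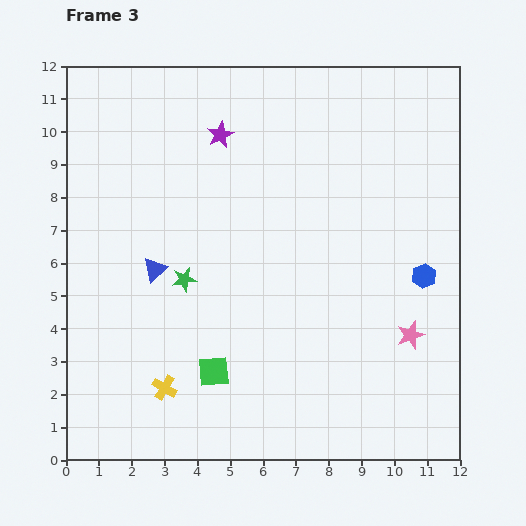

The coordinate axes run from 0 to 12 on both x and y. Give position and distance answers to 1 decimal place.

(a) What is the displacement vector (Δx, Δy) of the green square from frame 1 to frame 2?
(-0.4, -3.2)

The green square was at (5.4, 9.1) in frame 1 and (5.0, 5.9) in frame 2.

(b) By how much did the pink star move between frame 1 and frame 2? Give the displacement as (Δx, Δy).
(1.1, 0.5)

The pink star was at (8.3, 2.8) in frame 1 and (9.4, 3.3) in frame 2.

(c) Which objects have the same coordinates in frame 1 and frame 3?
the blue triangle, the yellow cross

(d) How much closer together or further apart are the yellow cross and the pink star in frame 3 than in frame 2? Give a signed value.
+1.2

Distance in frame 2: 6.5. Distance in frame 3: 7.7.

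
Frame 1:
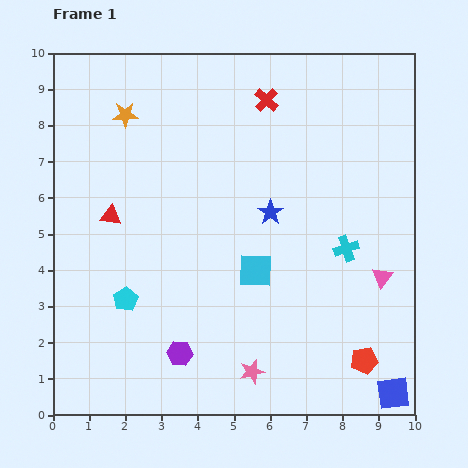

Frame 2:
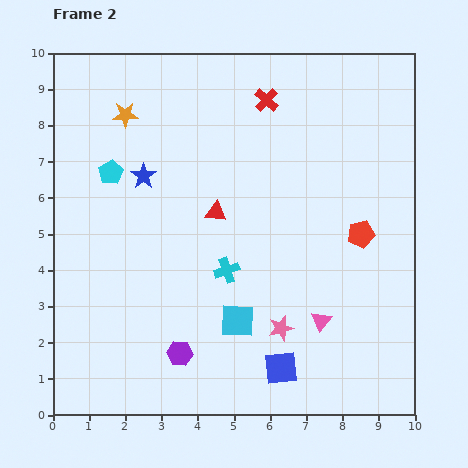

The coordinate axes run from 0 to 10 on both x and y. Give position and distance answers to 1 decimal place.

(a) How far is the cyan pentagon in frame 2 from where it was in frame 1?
3.5

The cyan pentagon moved from (2.0, 3.2) to (1.6, 6.7), a distance of √(0.4² + 3.5²) ≈ 3.5.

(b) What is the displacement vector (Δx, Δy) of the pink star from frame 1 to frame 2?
(0.8, 1.2)

The pink star was at (5.5, 1.2) in frame 1 and (6.3, 2.4) in frame 2.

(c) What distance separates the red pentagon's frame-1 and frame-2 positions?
3.5

The red pentagon moved from (8.6, 1.5) to (8.5, 5.0), a distance of √(0.1² + 3.5²) ≈ 3.5.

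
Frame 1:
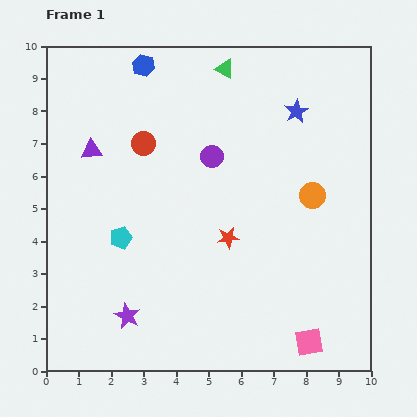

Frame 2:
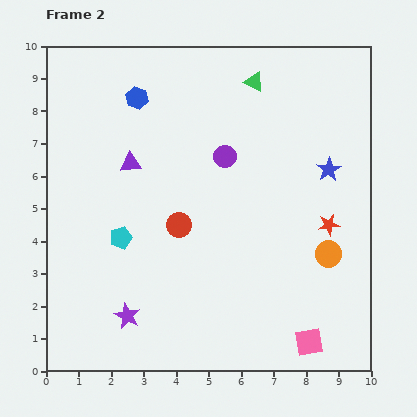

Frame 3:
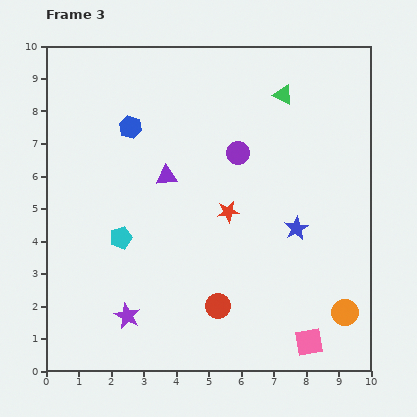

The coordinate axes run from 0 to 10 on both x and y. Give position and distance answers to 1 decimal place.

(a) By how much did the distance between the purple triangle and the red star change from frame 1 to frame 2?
+1.4

Distance in frame 1: 5.0. Distance in frame 2: 6.4.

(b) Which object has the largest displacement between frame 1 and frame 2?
the red star

(moved 3.1; next 2.7)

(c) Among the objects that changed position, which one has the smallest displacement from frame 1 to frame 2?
the purple circle

(moved 0.4)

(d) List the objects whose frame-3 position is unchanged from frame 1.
the cyan pentagon, the purple star, the pink square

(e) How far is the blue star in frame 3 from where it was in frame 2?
2.1

The blue star moved from (8.7, 6.2) to (7.7, 4.4), a distance of √(1.0² + 1.8²) ≈ 2.1.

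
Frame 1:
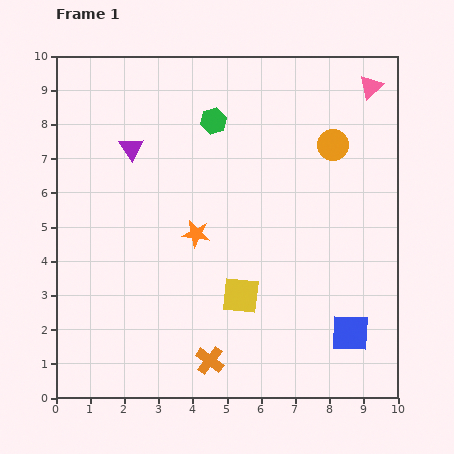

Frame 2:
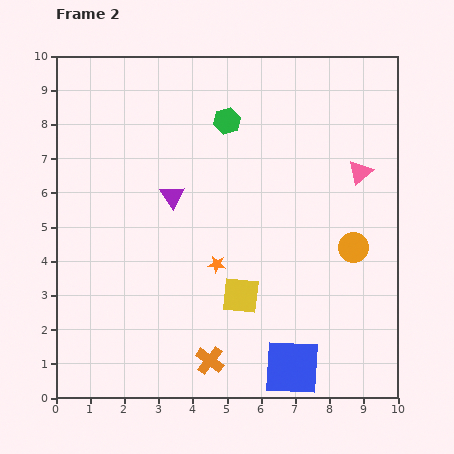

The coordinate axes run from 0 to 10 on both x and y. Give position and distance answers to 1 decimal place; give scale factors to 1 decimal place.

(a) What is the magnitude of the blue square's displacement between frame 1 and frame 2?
2.0

The blue square moved from (8.6, 1.9) to (6.9, 0.9), a distance of √(1.7² + 1.0²) ≈ 2.0.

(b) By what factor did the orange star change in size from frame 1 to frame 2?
0.6×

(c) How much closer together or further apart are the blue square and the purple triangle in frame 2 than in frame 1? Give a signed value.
-2.3

Distance in frame 1: 8.4. Distance in frame 2: 6.1.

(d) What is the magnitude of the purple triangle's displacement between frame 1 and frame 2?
1.8

The purple triangle moved from (2.2, 7.3) to (3.4, 5.9), a distance of √(1.2² + 1.4²) ≈ 1.8.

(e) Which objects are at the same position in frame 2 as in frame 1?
the yellow square, the orange cross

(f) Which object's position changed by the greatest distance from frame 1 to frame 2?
the orange circle

(moved 3.1; next 2.5)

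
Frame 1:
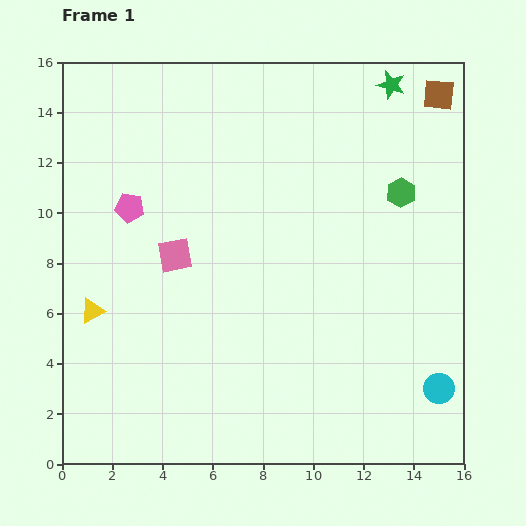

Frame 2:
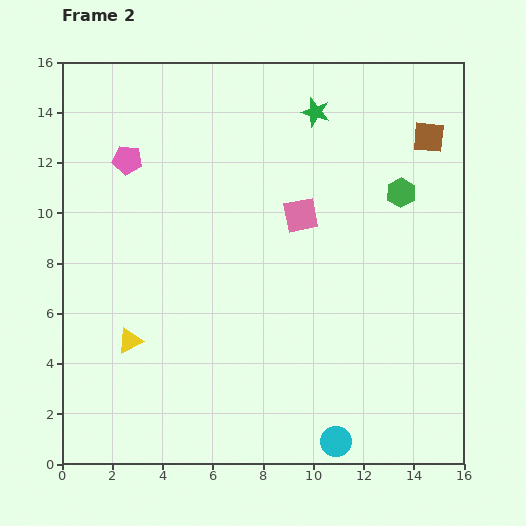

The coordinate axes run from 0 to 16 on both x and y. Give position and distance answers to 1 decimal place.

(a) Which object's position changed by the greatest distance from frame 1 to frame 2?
the pink square

(moved 5.2; next 4.6)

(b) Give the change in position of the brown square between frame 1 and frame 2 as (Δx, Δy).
(-0.4, -1.7)

The brown square was at (15.0, 14.7) in frame 1 and (14.6, 13.0) in frame 2.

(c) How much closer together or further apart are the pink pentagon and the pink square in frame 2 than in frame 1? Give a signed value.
+4.6

Distance in frame 1: 2.6. Distance in frame 2: 7.2.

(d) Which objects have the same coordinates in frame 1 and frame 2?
the green hexagon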